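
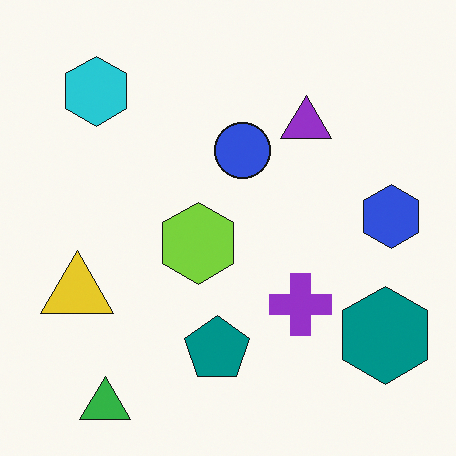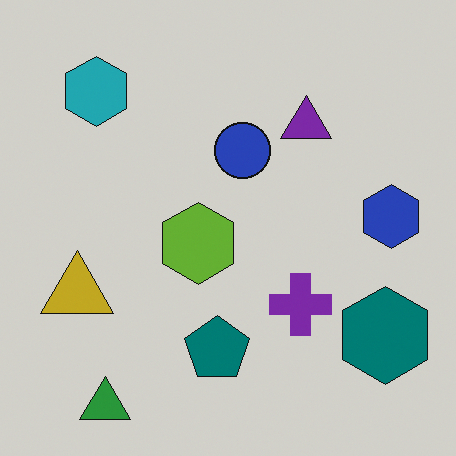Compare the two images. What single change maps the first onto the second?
The second image is the first darkened a little.

Every pixel — background and shapes alike — is uniformly darkened.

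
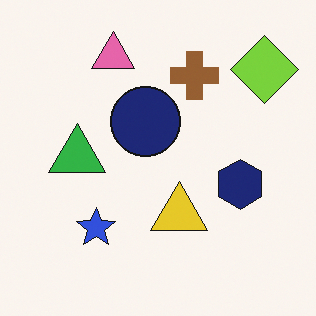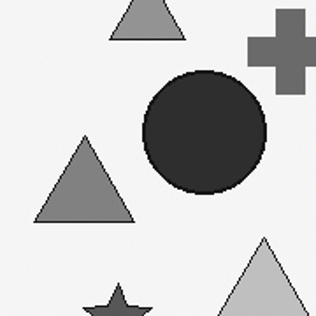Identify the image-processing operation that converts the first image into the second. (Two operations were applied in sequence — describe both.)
The transformation is: converted to grayscale, then cropped to a noticeably smaller region and rescaled.

All color is removed — every shape is now a shade of grey. The visible shapes are larger and the field of view is narrower; shapes near the original edges may be partly or wholly outside the frame — a crop-and-rescale.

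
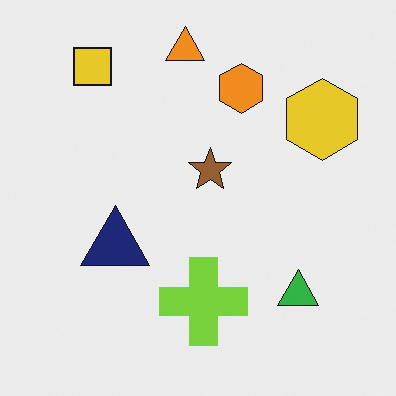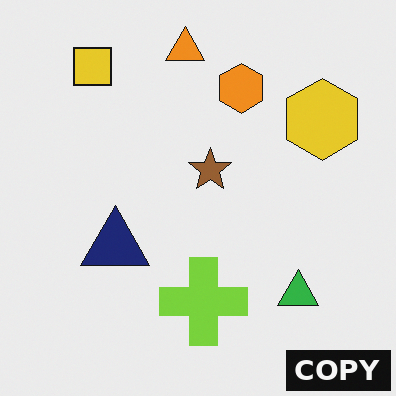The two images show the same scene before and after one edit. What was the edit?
The image was watermarked with the text "COPY" in the lower-right corner.

A dark label reading "COPY" appears in the lower-right corner.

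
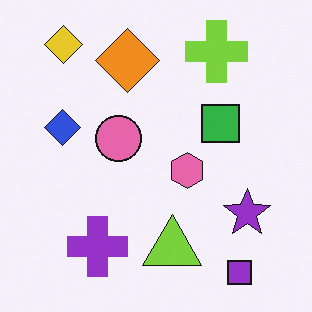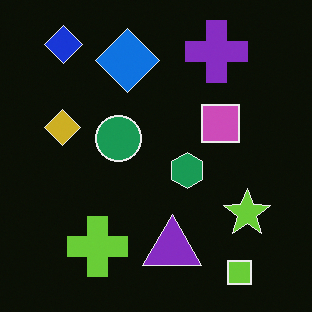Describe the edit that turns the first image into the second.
This is the original image color-inverted (negative).

The light background has become dark and every shape's color is its complement — a photographic negative.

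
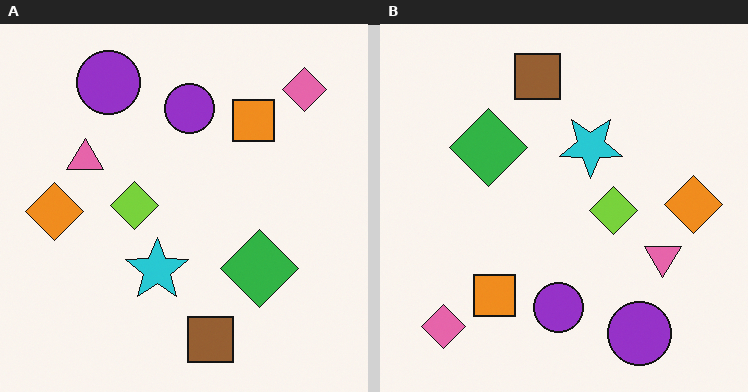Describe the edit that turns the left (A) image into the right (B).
Rotated 180°.

The pink diamond sits in the top-right of the left (A) image and the bottom-left of the right (B) — consistent with a whole-image 180° rotation.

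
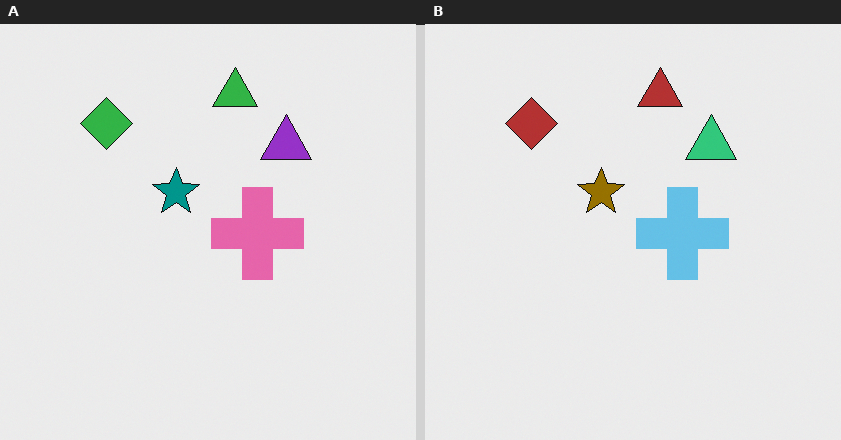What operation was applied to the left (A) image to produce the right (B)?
Hue-shifted by a large amount.

Every shape's color has rotated by the same amount around the hue wheel — a uniform hue shift.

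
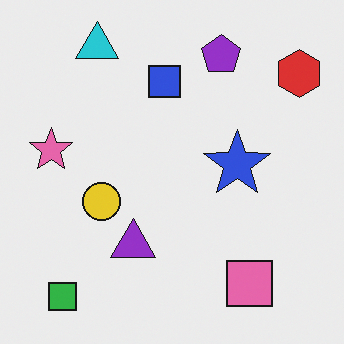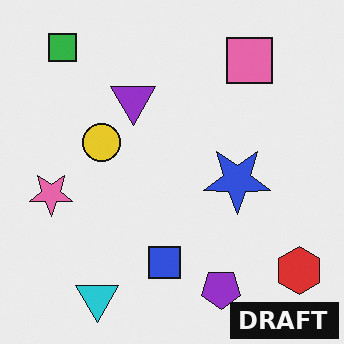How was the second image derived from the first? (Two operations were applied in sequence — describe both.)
The image was flipped vertically (top ↔ bottom), then watermarked with the text "DRAFT" in the lower-right corner.

The cyan triangle is in the top-left of the first image and the bottom-left of the second — shapes on opposite sides of the horizontal midline have swapped in a mirror flip. A dark label reading "DRAFT" appears in the lower-right corner.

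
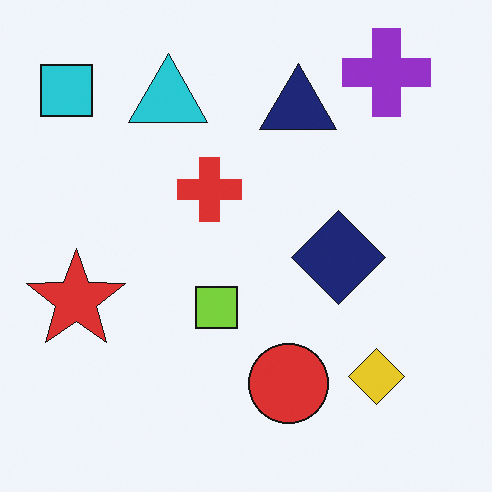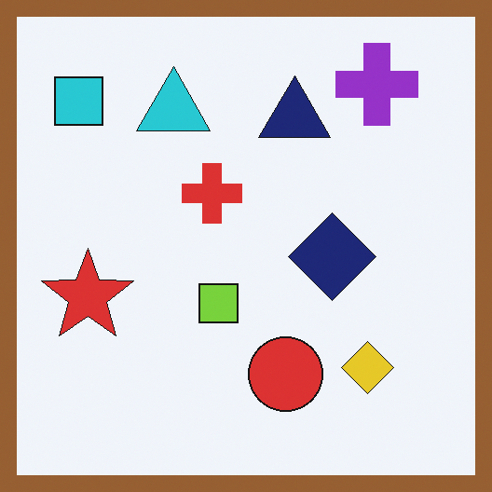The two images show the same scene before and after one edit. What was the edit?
This is the original image framed with a brown border.

A solid brown frame runs around the edge of the second image, with the content slightly shrunk inside it.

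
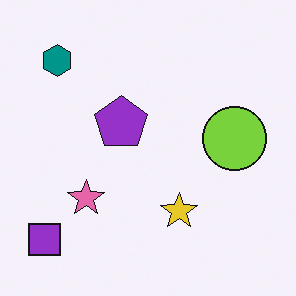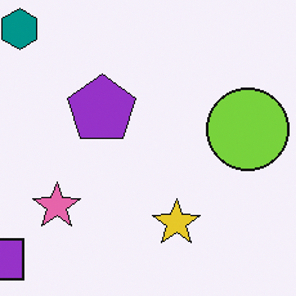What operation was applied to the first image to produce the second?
The transformation is: cropped to a modestly smaller region and rescaled.

The visible shapes are larger and the field of view is narrower; shapes near the original edges may be partly or wholly outside the frame — a crop-and-rescale.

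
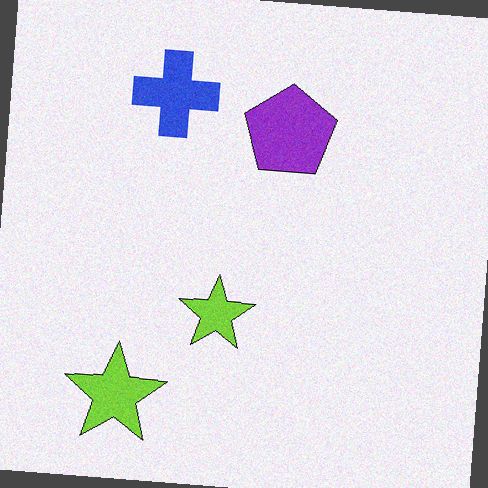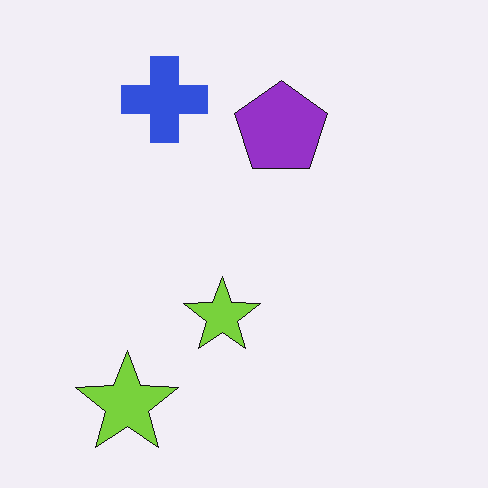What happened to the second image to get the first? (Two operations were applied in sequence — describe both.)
It was degraded with a light layer of grain, then rotated clockwise by a few degrees.

Random speckle covers the whole image, including the flat background. Every shape is tilted by the same angle and the image corners show triangular fill wedges — a whole-image rotation by a non-right angle.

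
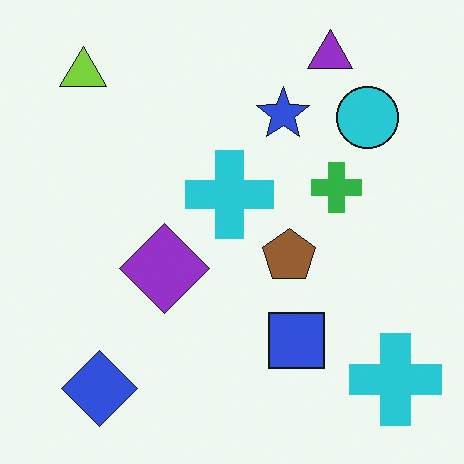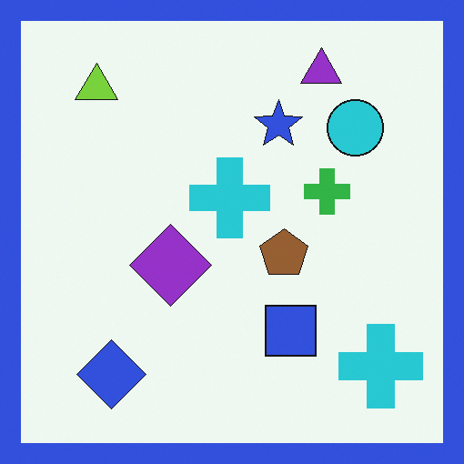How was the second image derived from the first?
This is the original image framed with a blue border.

A solid blue frame runs around the edge of the second image, with the content slightly shrunk inside it.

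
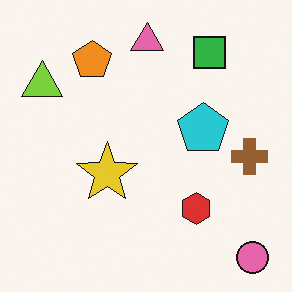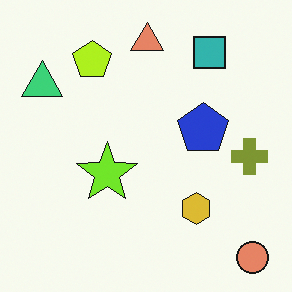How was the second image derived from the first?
The image was hue-shifted by a small amount.

Every shape's color has rotated by the same amount around the hue wheel — a uniform hue shift.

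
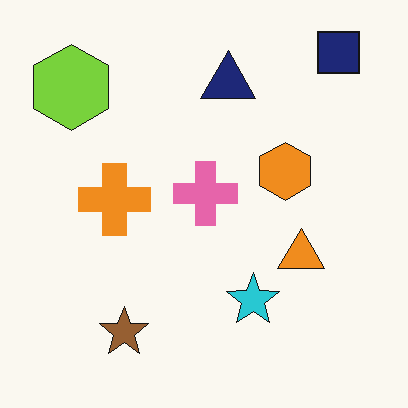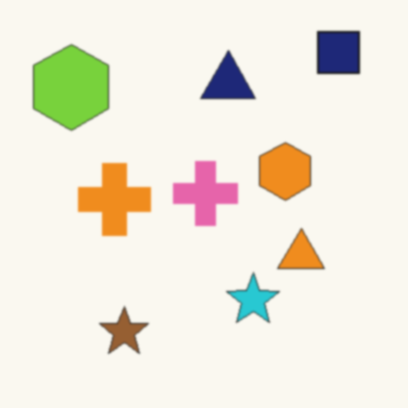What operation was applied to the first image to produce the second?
The transformation is: lightly blurred.

Shape edges and outlines are uniformly softened across the whole image.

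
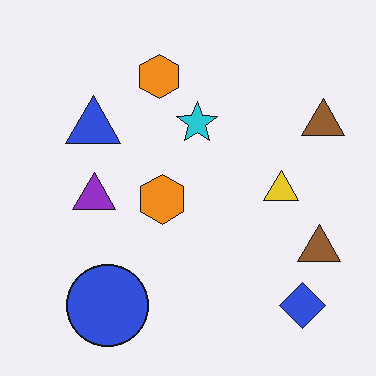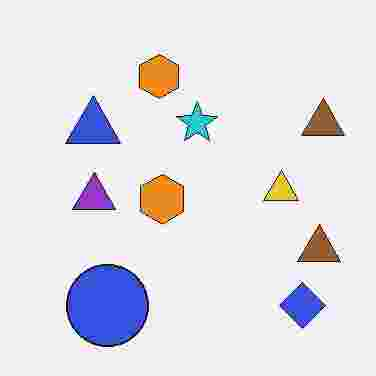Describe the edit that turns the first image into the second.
This is the original image degraded with heavy JPEG compression.

Blocky 8×8 compression artifacts appear around shape edges and the flat background shows ringing — characteristic JPEG degradation.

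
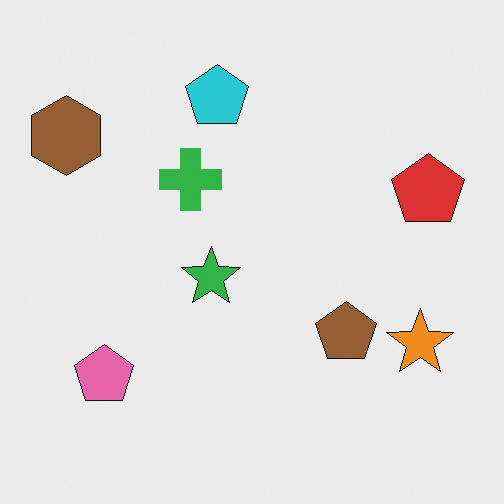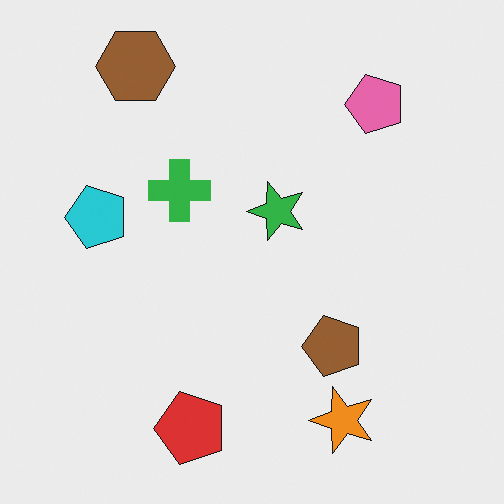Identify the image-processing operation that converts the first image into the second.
It was transposed (reflected across the top-left ↔ bottom-right diagonal).

Shapes have swapped their row and column positions — what was in the top-right is now in the bottom-left — a diagonal reflection.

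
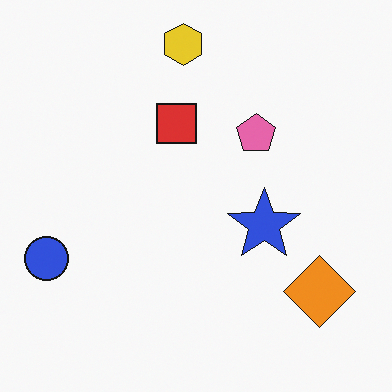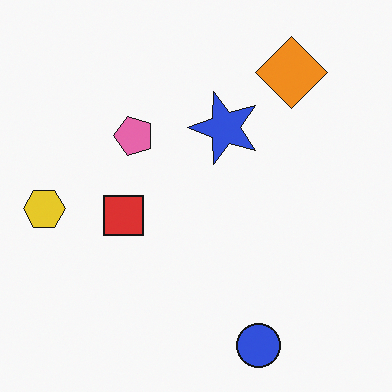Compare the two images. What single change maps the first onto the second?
The second image is the first rotated 90° counter-clockwise.

The blue circle sits in the left of the first image and the bottom of the second — consistent with a whole-image 90° counter-clockwise rotation.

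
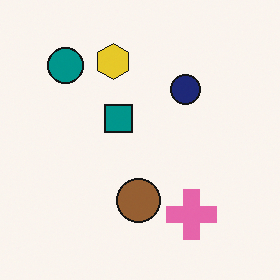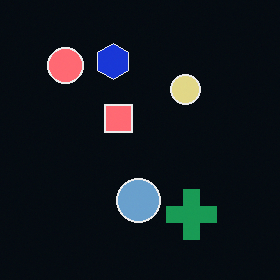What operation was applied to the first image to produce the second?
Color-inverted (negative).

The light background has become dark and every shape's color is its complement — a photographic negative.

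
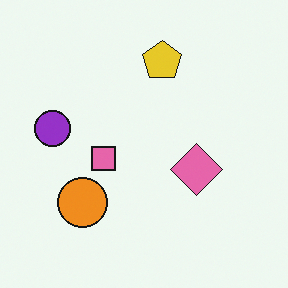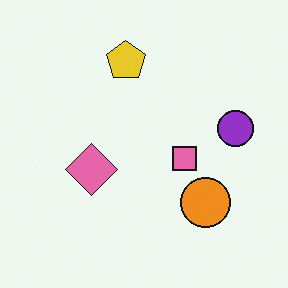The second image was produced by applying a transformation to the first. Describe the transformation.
The transformation is: flipped horizontally (left ↔ right).

The purple circle is in the left of the first image and the right of the second — shapes on opposite sides of the vertical midline have swapped in a mirror flip.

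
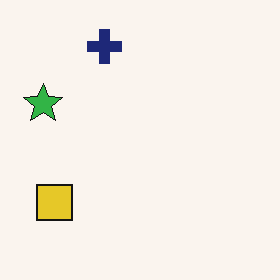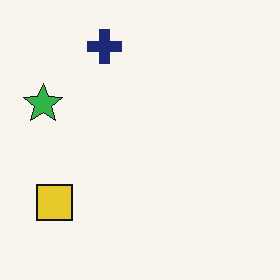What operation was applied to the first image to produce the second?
It was given moderate JPEG compression.

Blocky 8×8 compression artifacts appear around shape edges and the flat background shows ringing — characteristic JPEG degradation.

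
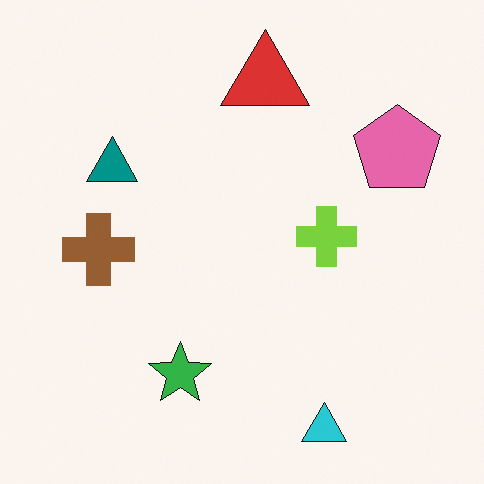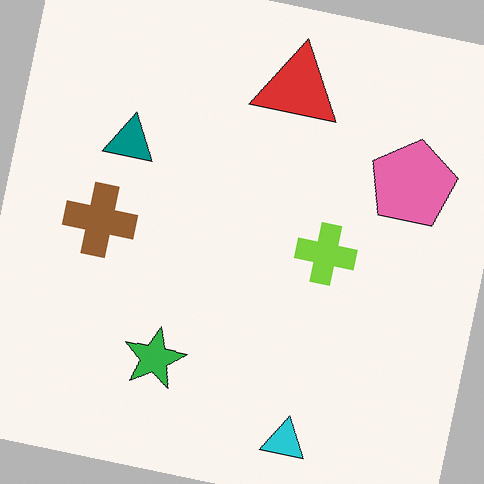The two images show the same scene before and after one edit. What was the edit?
It was rotated clockwise by a few degrees.

Every shape is tilted by the same angle and the image corners show triangular fill wedges — a whole-image rotation by a non-right angle.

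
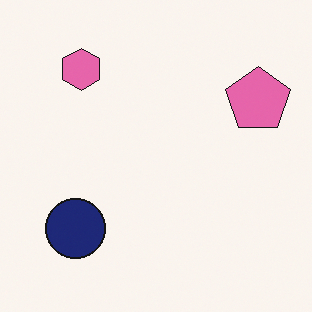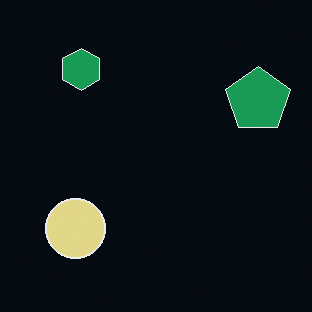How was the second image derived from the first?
It was color-inverted (negative).

The light background has become dark and every shape's color is its complement — a photographic negative.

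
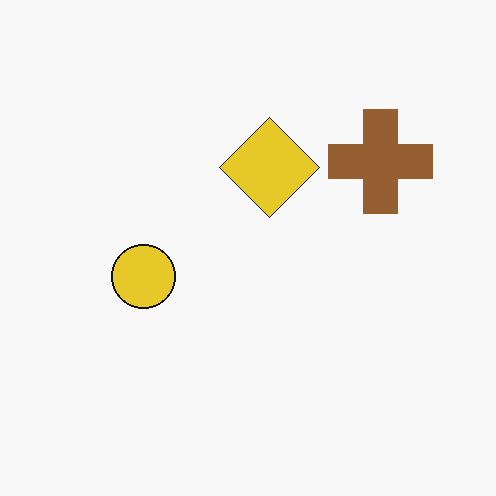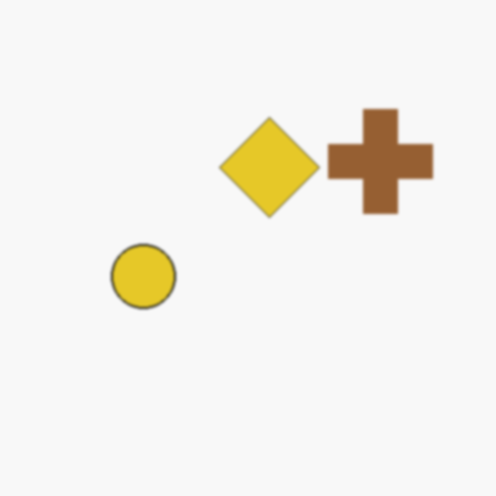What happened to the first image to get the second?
The transformation is: slightly softened.

Shape edges and outlines are uniformly softened across the whole image.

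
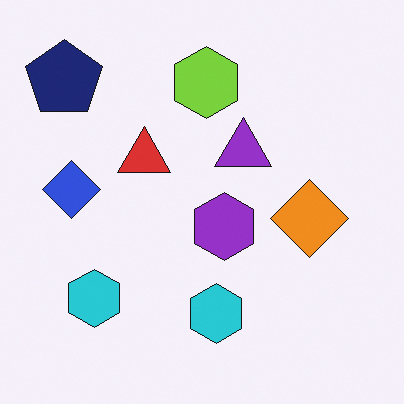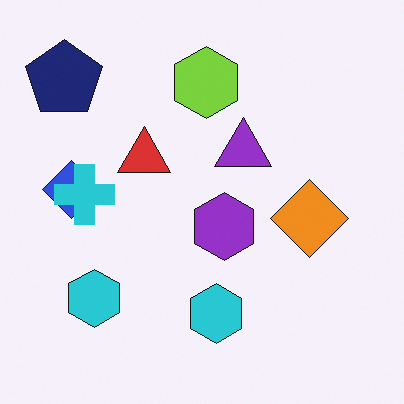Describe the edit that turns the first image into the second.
This is the original image overlaid with an additional cyan cross.

A cyan cross appears in the second image that is absent from the first.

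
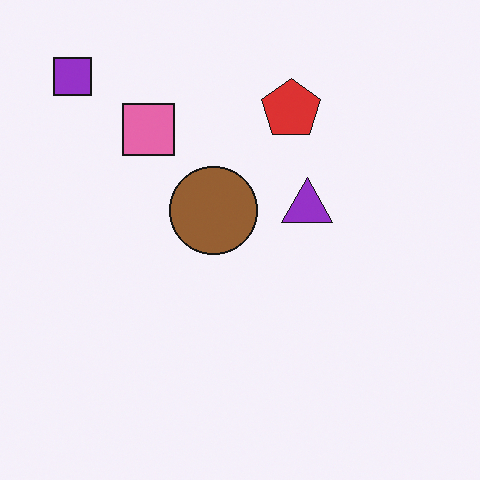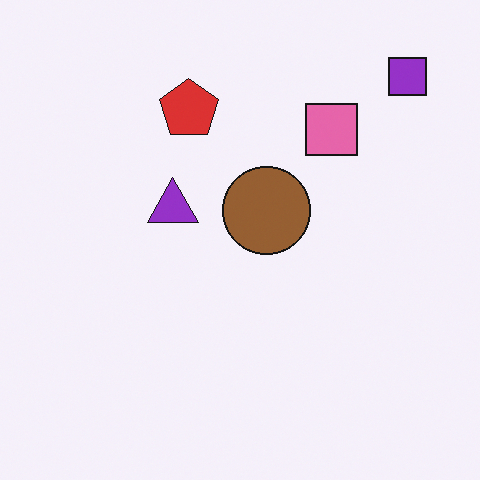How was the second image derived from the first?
It was flipped horizontally (left ↔ right).

The purple square is in the top-left of the first image and the top-right of the second — shapes on opposite sides of the vertical midline have swapped in a mirror flip.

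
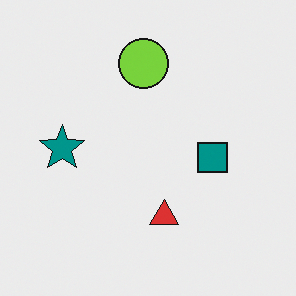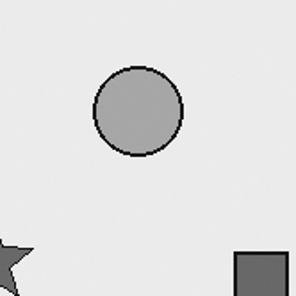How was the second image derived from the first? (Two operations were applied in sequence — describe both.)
It was converted to grayscale, then cropped to a noticeably smaller region and rescaled.

All color is removed — every shape is now a shade of grey. The visible shapes are larger and the field of view is narrower; shapes near the original edges may be partly or wholly outside the frame — a crop-and-rescale.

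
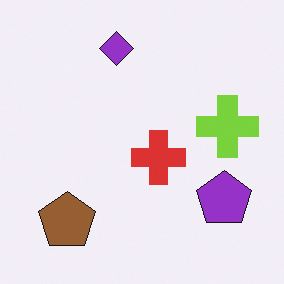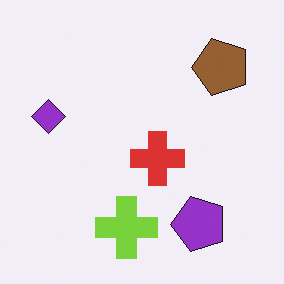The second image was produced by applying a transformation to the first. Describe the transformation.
It was transposed (reflected across the top-left ↔ bottom-right diagonal).

Shapes have swapped their row and column positions — what was in the top-right is now in the bottom-left — a diagonal reflection.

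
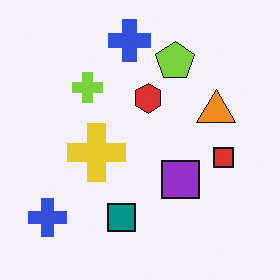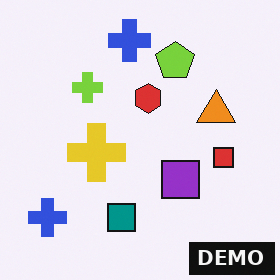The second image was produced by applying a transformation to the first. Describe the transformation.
The image was watermarked with the text "DEMO" in the lower-right corner.

A dark label reading "DEMO" appears in the lower-right corner.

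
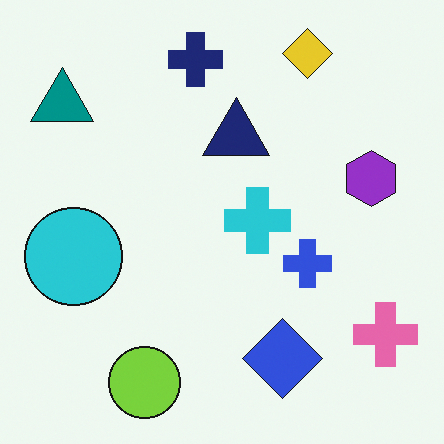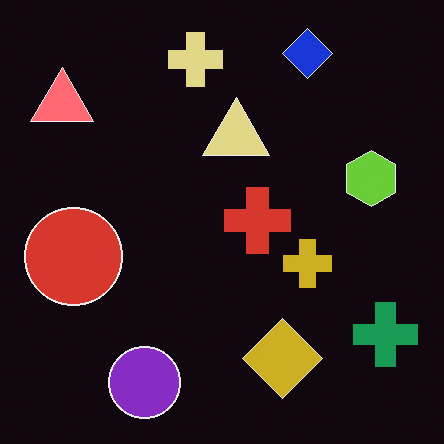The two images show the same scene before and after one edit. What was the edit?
The transformation is: color-inverted (negative).

The light background has become dark and every shape's color is its complement — a photographic negative.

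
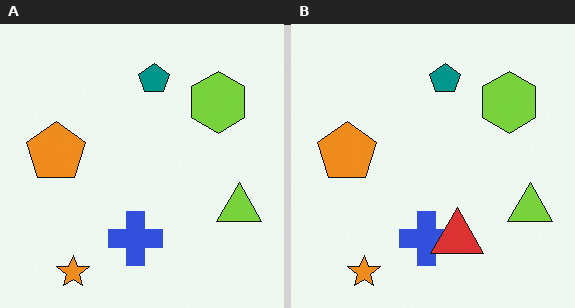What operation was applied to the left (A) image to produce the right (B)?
The image was overlaid with an additional red triangle.

A red triangle appears in the right (B) image that is absent from the left (A).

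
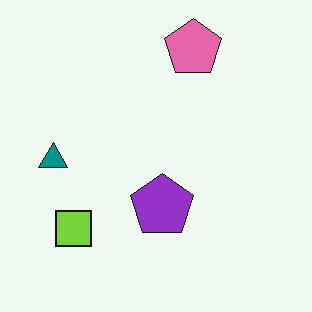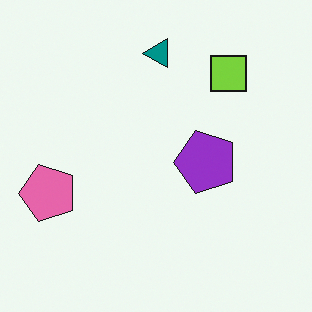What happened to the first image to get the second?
The second image is the first transposed (reflected across the top-left ↔ bottom-right diagonal).

Shapes have swapped their row and column positions — what was in the top-right is now in the bottom-left — a diagonal reflection.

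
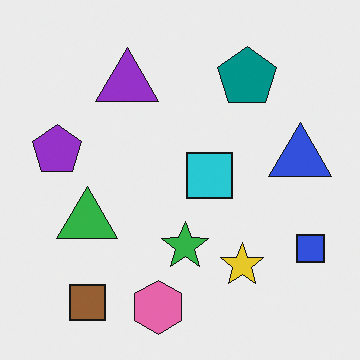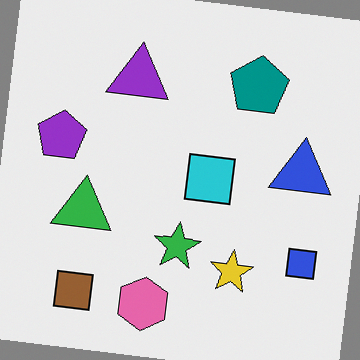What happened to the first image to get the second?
This is the original image rotated clockwise by a few degrees.

Every shape is tilted by the same angle and the image corners show triangular fill wedges — a whole-image rotation by a non-right angle.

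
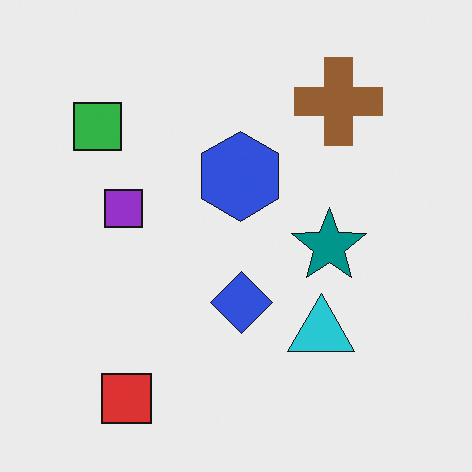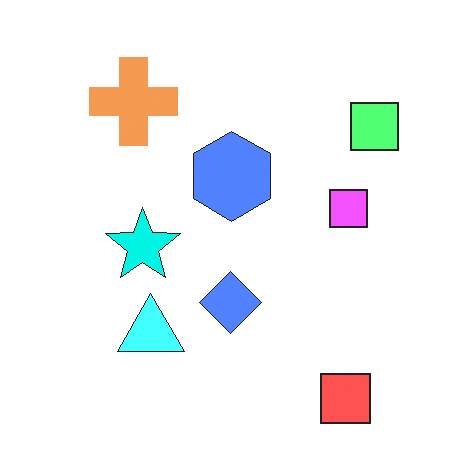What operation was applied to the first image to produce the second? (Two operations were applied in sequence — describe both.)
Noticeably brightened, then flipped horizontally (left ↔ right).

Every pixel — background and shapes alike — is uniformly brightened. The green square is in the top-left of the first image and the top-right of the second — shapes on opposite sides of the vertical midline have swapped in a mirror flip.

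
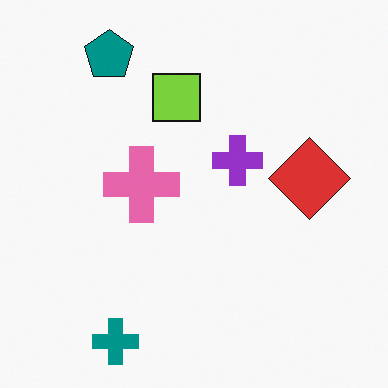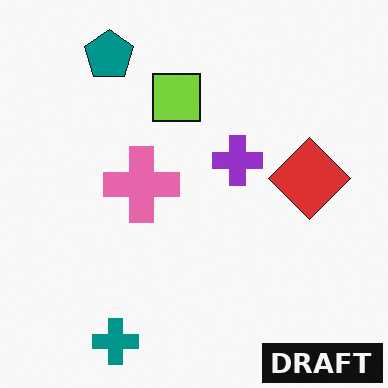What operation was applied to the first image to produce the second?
The second image is the first watermarked with the text "DRAFT" in the lower-right corner.

A dark label reading "DRAFT" appears in the lower-right corner.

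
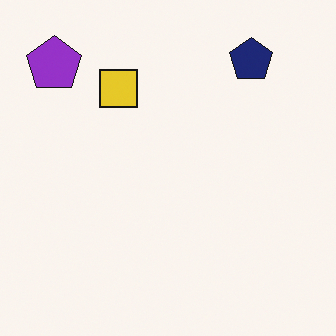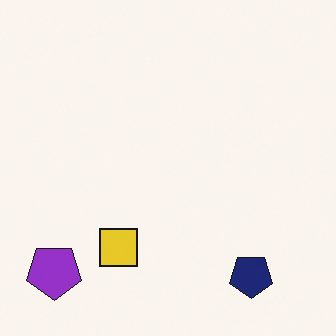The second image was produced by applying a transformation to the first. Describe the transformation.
It was flipped vertically (top ↔ bottom).

The navy pentagon is in the top-right of the first image and the bottom-right of the second — shapes on opposite sides of the horizontal midline have swapped in a mirror flip.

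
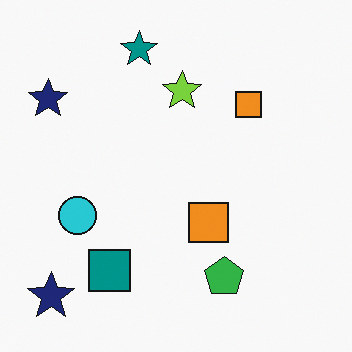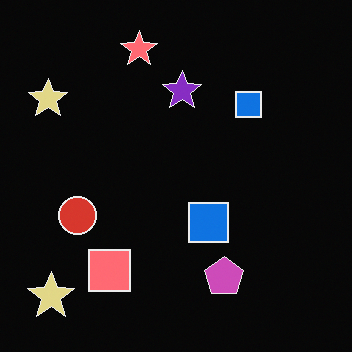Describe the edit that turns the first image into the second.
The image was color-inverted (negative).

The light background has become dark and every shape's color is its complement — a photographic negative.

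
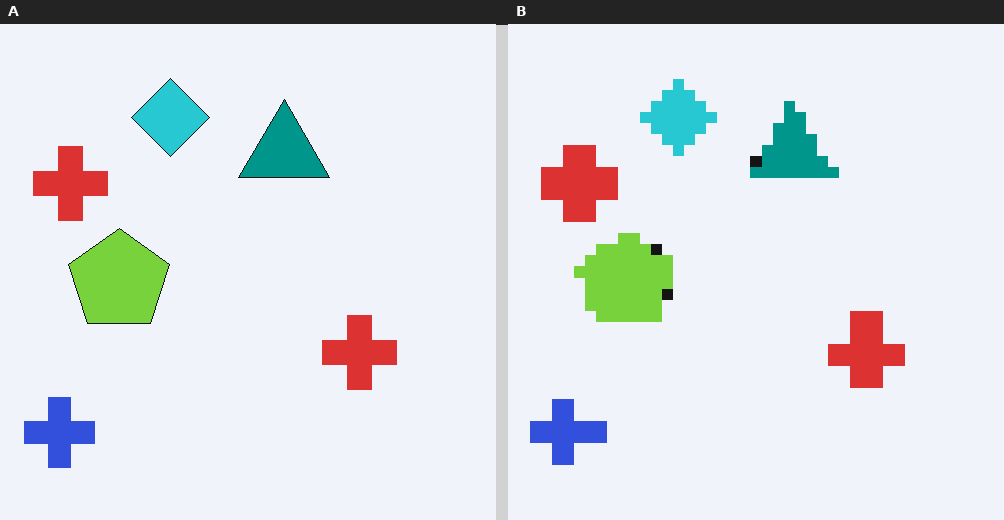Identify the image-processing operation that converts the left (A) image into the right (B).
It was heavily pixelated into large blocks.

Shapes are reduced to large square blocks; fine edges and outlines are lost — a downscale-then-upscale (mosaic) effect.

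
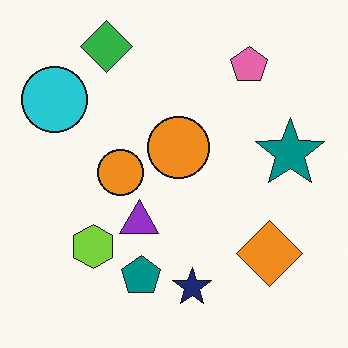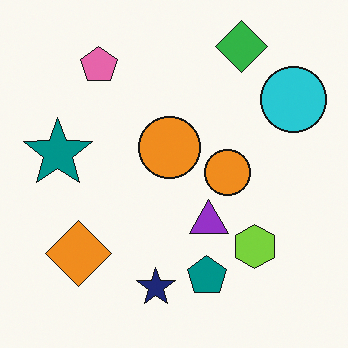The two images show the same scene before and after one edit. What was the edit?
The second image is the first flipped horizontally (left ↔ right).

The cyan circle is in the top-left of the first image and the top-right of the second — shapes on opposite sides of the vertical midline have swapped in a mirror flip.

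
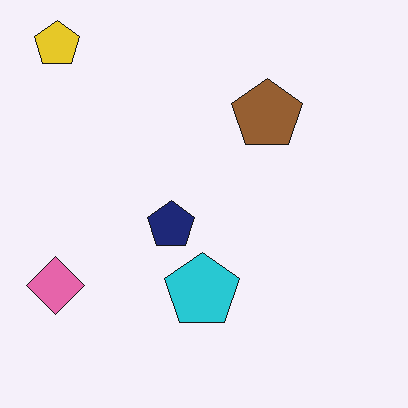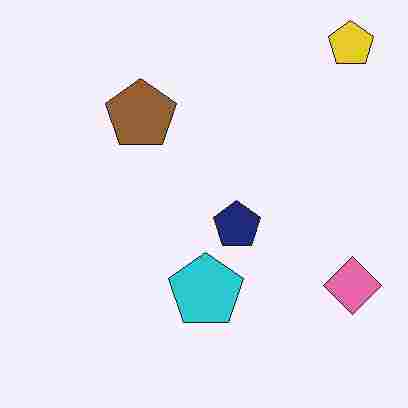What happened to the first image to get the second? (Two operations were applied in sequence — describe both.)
This is the original image flipped horizontally (left ↔ right), then heavily JPEG-compressed with obvious blocking artifacts.

The pink diamond is in the bottom-left of the first image and the bottom-right of the second — shapes on opposite sides of the vertical midline have swapped in a mirror flip. Blocky 8×8 compression artifacts appear around shape edges and the flat background shows ringing — characteristic JPEG degradation.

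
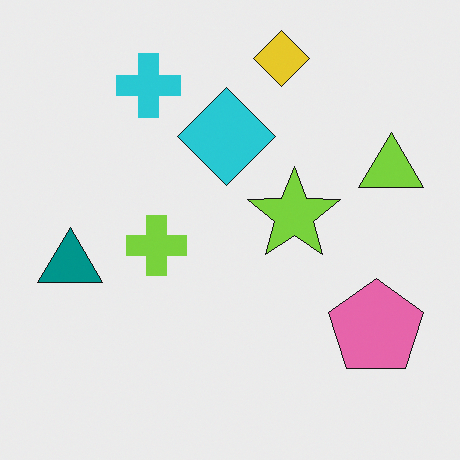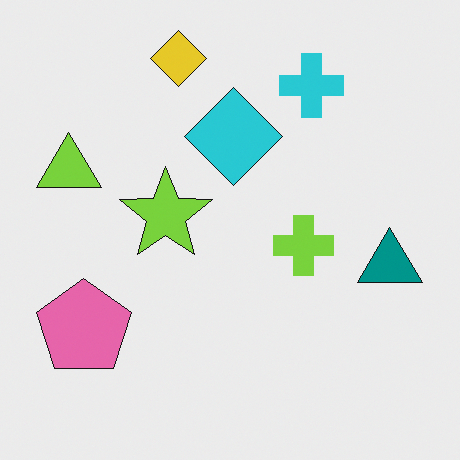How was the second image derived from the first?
The transformation is: flipped horizontally (left ↔ right).

The lime triangle is in the right of the first image and the left of the second — shapes on opposite sides of the vertical midline have swapped in a mirror flip.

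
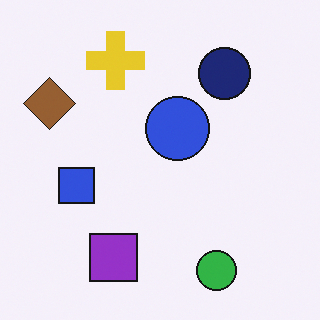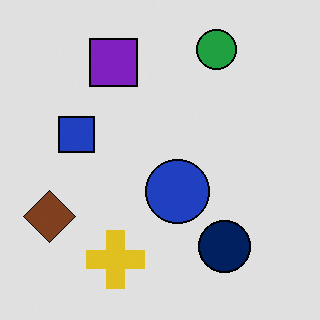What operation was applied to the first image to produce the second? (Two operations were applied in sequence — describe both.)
The transformation is: moderately posterized, then flipped vertically (top ↔ bottom).

Each flat color has snapped to a coarser quantized level — most visibly, the near-white background has dropped to a flat grey. The green circle is in the bottom-right of the first image and the top-right of the second — shapes on opposite sides of the horizontal midline have swapped in a mirror flip.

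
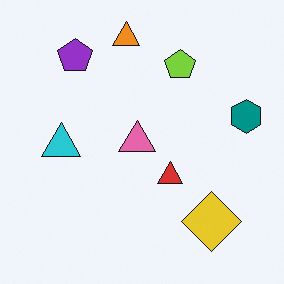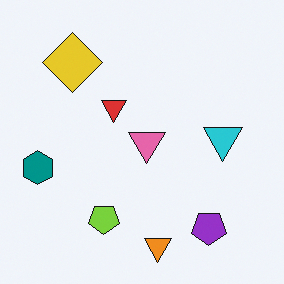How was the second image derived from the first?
Rotated 180°.

The purple pentagon sits in the top-left of the first image and the bottom-right of the second — consistent with a whole-image 180° rotation.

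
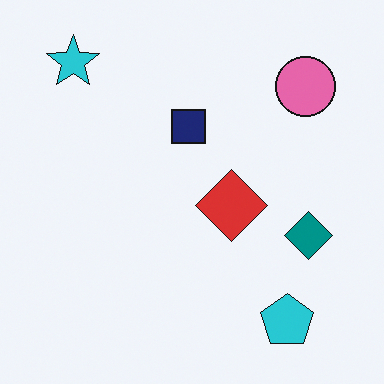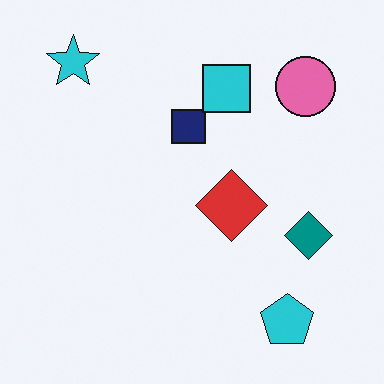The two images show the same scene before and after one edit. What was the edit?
The second image is the first overlaid with an additional cyan square.

A cyan square appears in the second image that is absent from the first.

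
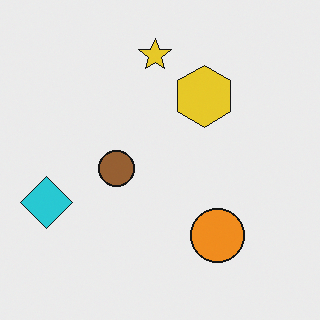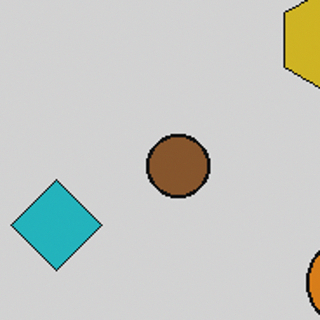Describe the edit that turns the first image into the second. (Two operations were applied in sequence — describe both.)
It was cropped tightly and scaled back up, then slightly darkened.

The visible shapes are larger and the field of view is narrower; shapes near the original edges may be partly or wholly outside the frame — a crop-and-rescale. Every pixel — background and shapes alike — is uniformly darkened.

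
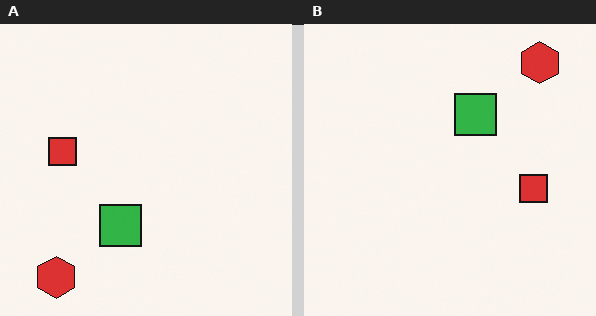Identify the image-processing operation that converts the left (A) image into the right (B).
The image was rotated 180°.

The red hexagon sits in the bottom-left of the left (A) image and the top-right of the right (B) — consistent with a whole-image 180° rotation.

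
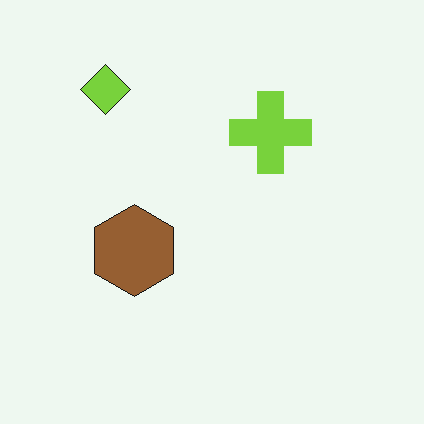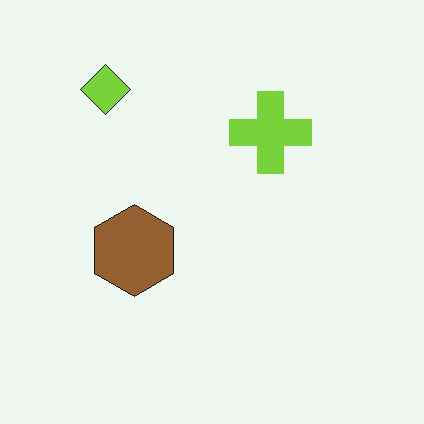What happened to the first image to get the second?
It was JPEG-compressed with visible artifacts.

Blocky 8×8 compression artifacts appear around shape edges and the flat background shows ringing — characteristic JPEG degradation.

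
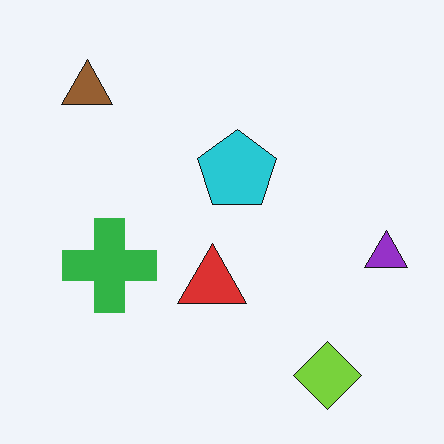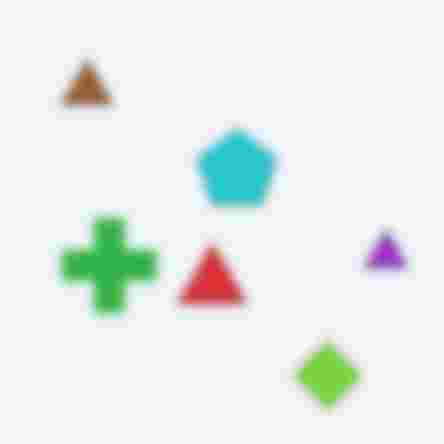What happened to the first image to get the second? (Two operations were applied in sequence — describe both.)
This is the original image strongly gaussian-blurred, then degraded with heavy JPEG compression.

Shape edges and outlines are uniformly softened across the whole image. Blocky 8×8 compression artifacts appear around shape edges and the flat background shows ringing — characteristic JPEG degradation.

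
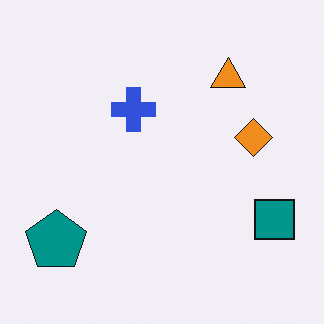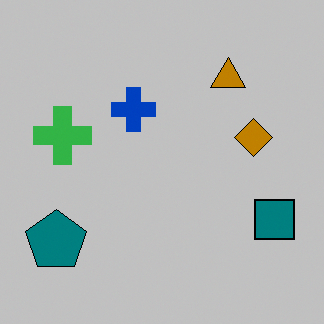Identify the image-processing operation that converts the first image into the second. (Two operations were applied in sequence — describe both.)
The image was aggressively posterized, then overlaid with an additional green cross.

Each flat color has snapped to a coarser quantized level — most visibly, the near-white background has dropped to a flat grey. A green cross appears in the second image that is absent from the first.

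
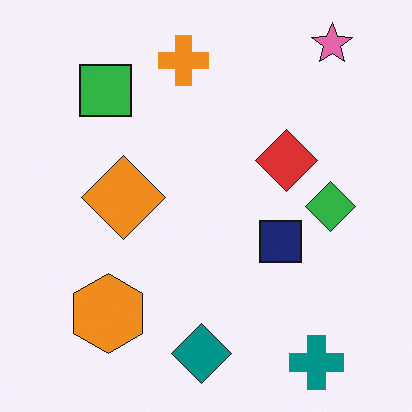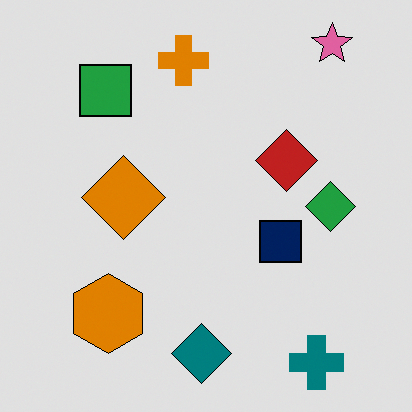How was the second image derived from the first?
This is the original image moderately posterized.

Each flat color has snapped to a coarser quantized level — most visibly, the near-white background has dropped to a flat grey.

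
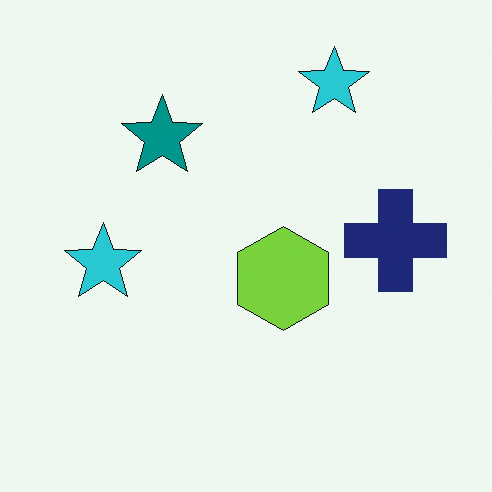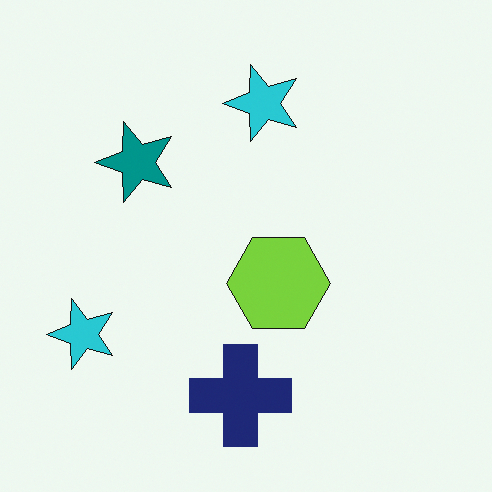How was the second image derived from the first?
It was transposed (reflected across the top-left ↔ bottom-right diagonal).

Shapes have swapped their row and column positions — what was in the top-right is now in the bottom-left — a diagonal reflection.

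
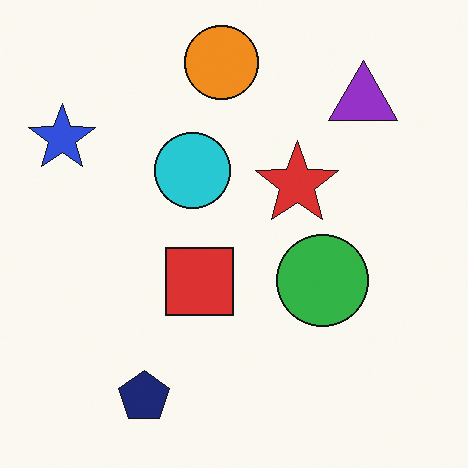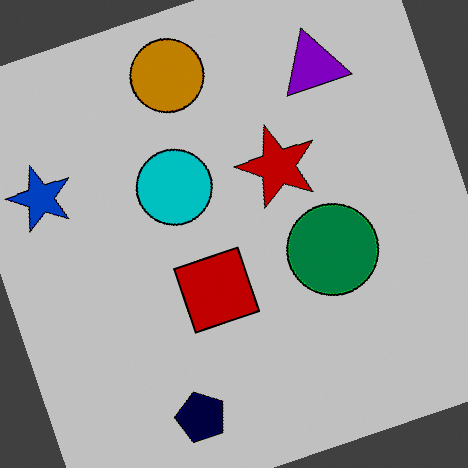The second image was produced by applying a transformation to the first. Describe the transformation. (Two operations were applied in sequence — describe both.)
It was rotated counter-clockwise by a moderate amount, then aggressively posterized.

Every shape is tilted by the same angle and the image corners show triangular fill wedges — a whole-image rotation by a non-right angle. Each flat color has snapped to a coarser quantized level — most visibly, the near-white background has dropped to a flat grey.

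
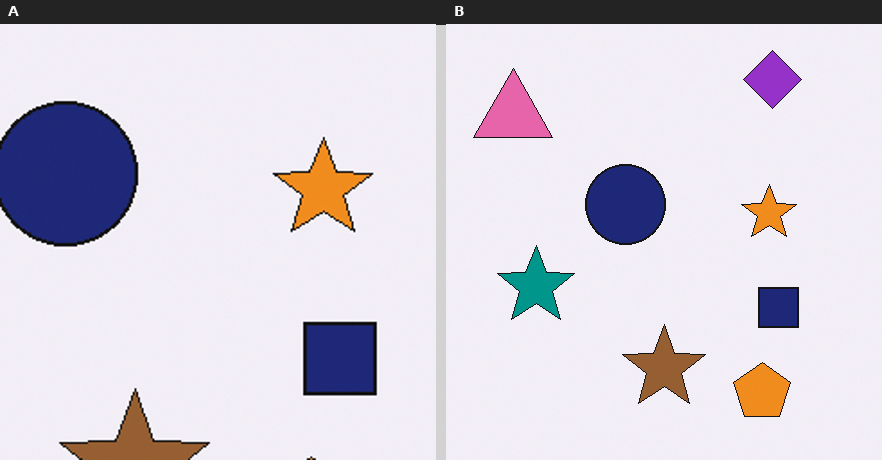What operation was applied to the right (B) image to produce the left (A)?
This is the original image cropped tightly and scaled back up.

The visible shapes are larger and the field of view is narrower; shapes near the original edges may be partly or wholly outside the frame — a crop-and-rescale.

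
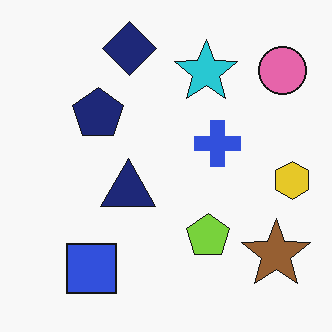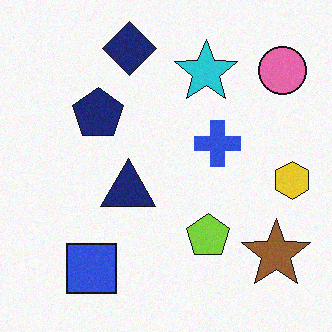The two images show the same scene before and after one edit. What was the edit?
It was degraded with light additive noise.

Random speckle covers the whole image, including the flat background.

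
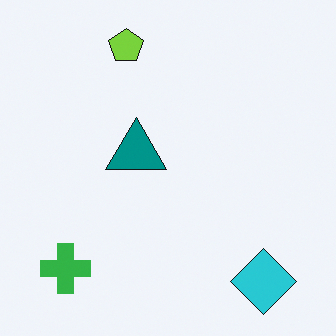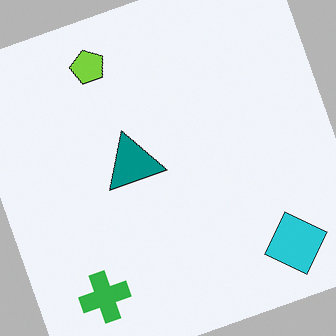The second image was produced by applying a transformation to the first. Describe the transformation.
The second image is the first rotated counter-clockwise by a moderate amount.

Every shape is tilted by the same angle and the image corners show triangular fill wedges — a whole-image rotation by a non-right angle.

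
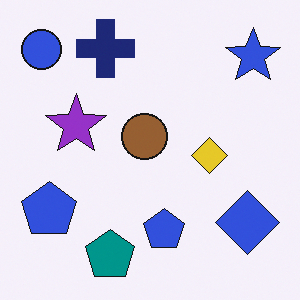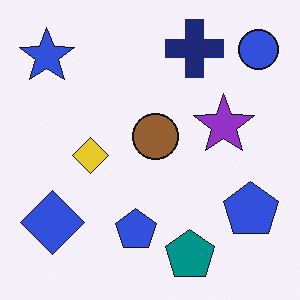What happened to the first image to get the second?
The image was flipped horizontally (left ↔ right).

The blue circle is in the top-left of the first image and the top-right of the second — shapes on opposite sides of the vertical midline have swapped in a mirror flip.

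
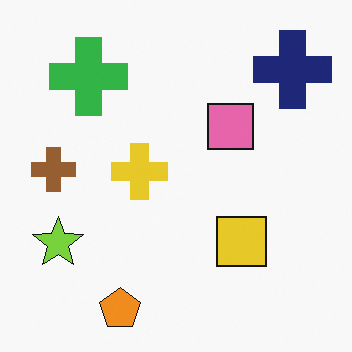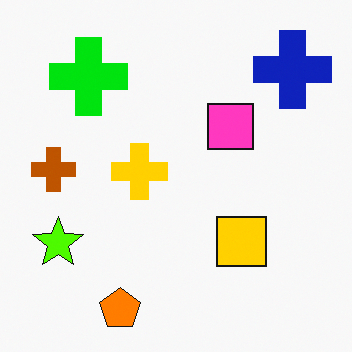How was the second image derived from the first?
This is the original image heavily oversaturated.

All colors are more vivid — a global saturation change.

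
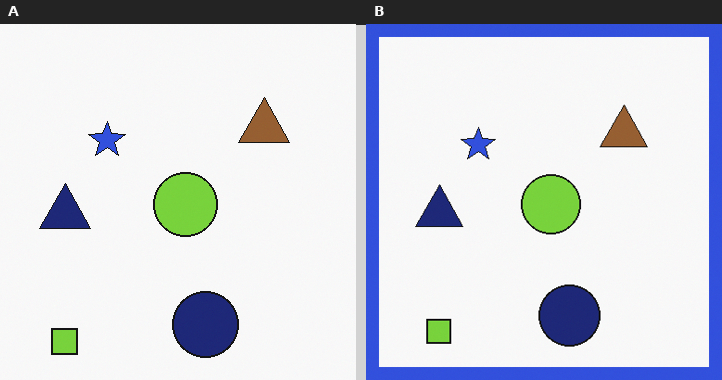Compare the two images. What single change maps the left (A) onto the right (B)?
This is the original image framed with a blue border.

A solid blue frame runs around the edge of the right (B) image, with the content slightly shrunk inside it.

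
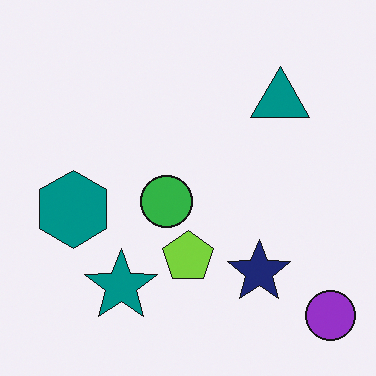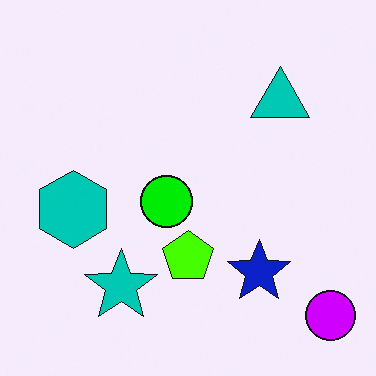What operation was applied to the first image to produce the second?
It was heavily oversaturated.

All colors are more vivid — a global saturation change.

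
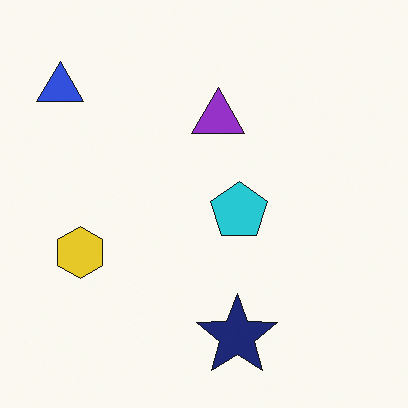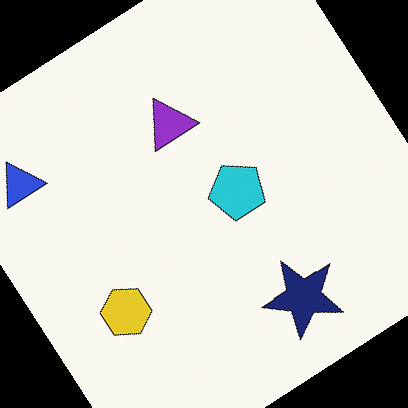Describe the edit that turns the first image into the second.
It was rotated counter-clockwise by a large amount — several tens of degrees.

Every shape is tilted by the same angle and the image corners show triangular fill wedges — a whole-image rotation by a non-right angle.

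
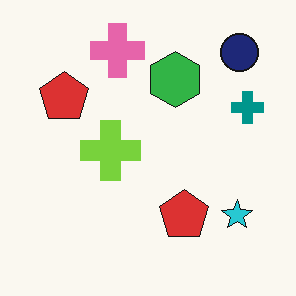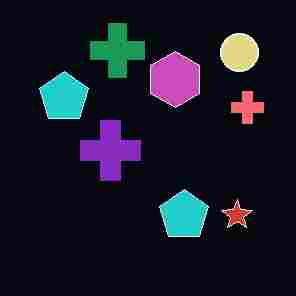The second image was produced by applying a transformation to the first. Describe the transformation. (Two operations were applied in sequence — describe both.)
The second image is the first color-inverted (negative), then degraded with heavy JPEG compression.

The light background has become dark and every shape's color is its complement — a photographic negative. Blocky 8×8 compression artifacts appear around shape edges and the flat background shows ringing — characteristic JPEG degradation.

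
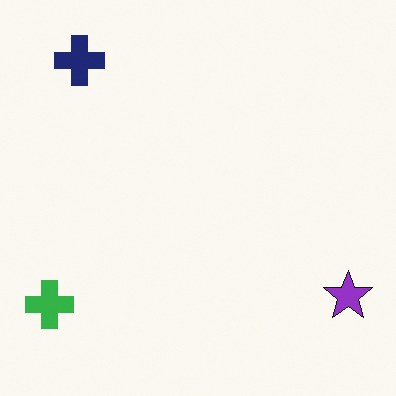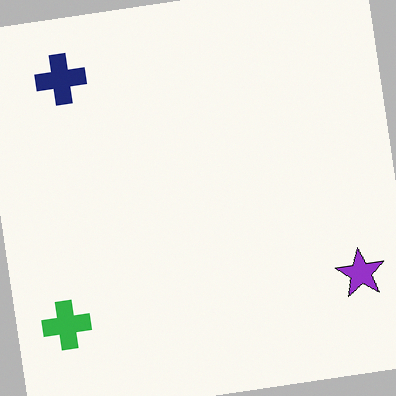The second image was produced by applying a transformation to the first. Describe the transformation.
The second image is the first rotated counter-clockwise by a few degrees.

Every shape is tilted by the same angle and the image corners show triangular fill wedges — a whole-image rotation by a non-right angle.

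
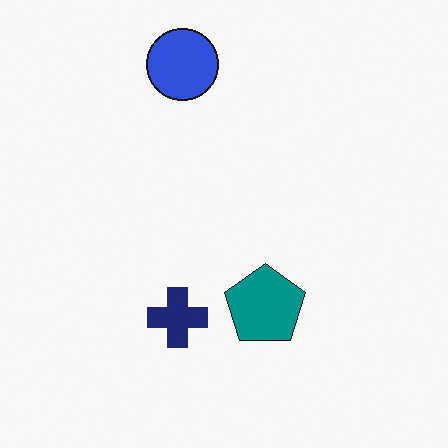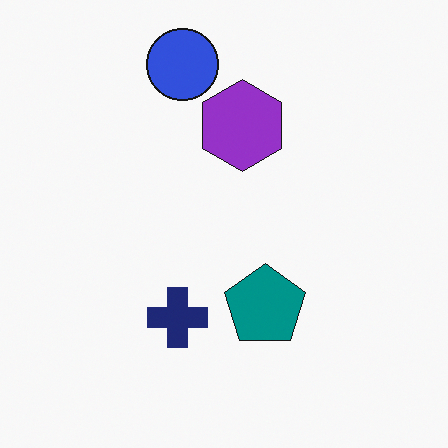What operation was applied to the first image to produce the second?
The second image is the first overlaid with an additional purple hexagon.

A purple hexagon appears in the second image that is absent from the first.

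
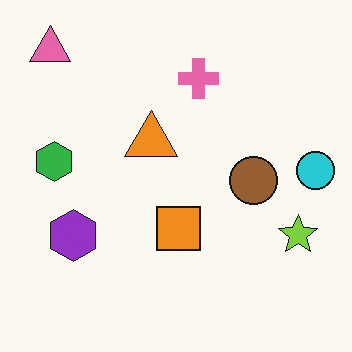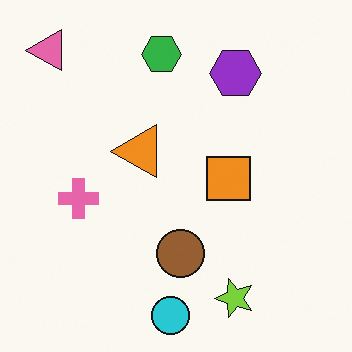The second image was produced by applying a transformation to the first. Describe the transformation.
The image was transposed (reflected across the top-left ↔ bottom-right diagonal).

Shapes have swapped their row and column positions — what was in the top-right is now in the bottom-left — a diagonal reflection.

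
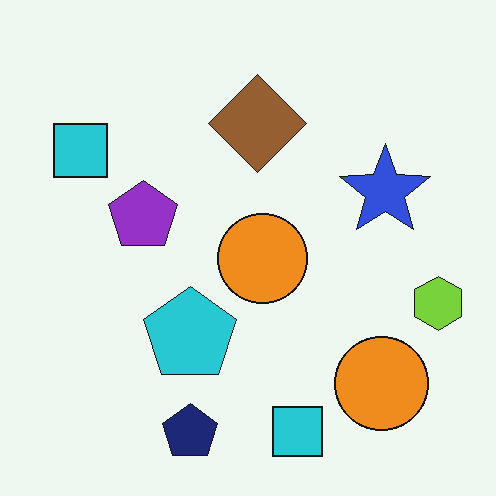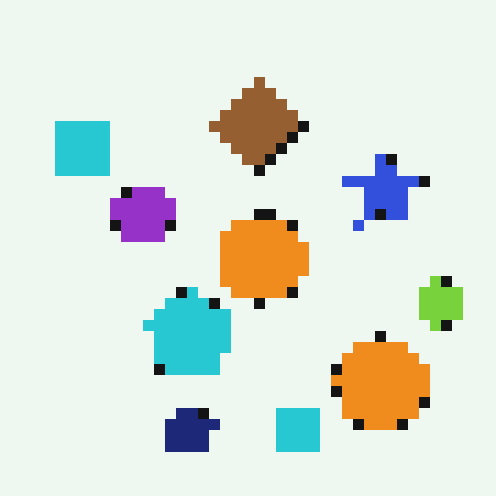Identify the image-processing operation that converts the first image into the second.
Heavily pixelated into large blocks.

Shapes are reduced to large square blocks; fine edges and outlines are lost — a downscale-then-upscale (mosaic) effect.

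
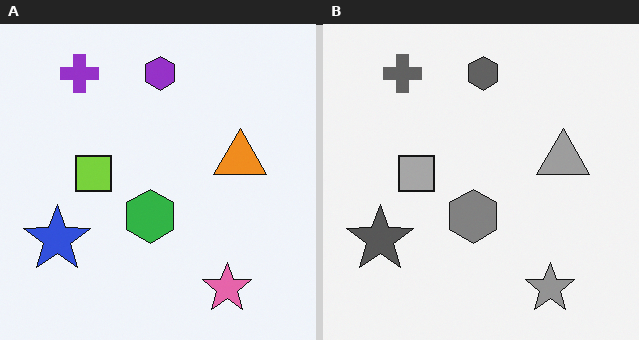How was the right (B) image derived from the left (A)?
It was converted to grayscale.

All color is removed — every shape is now a shade of grey.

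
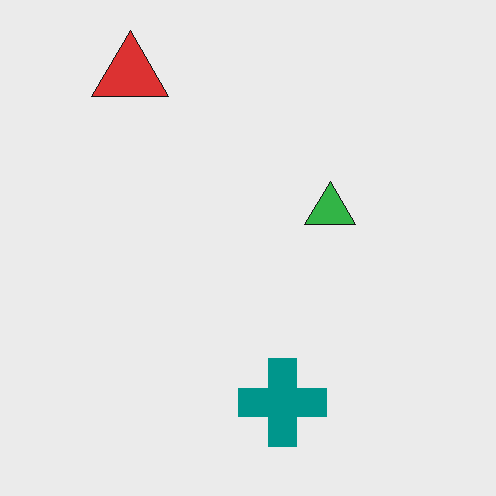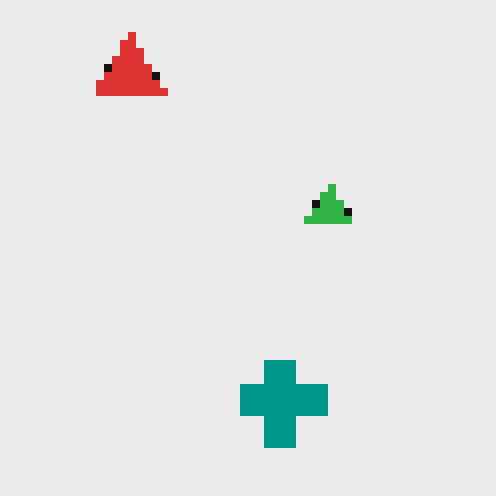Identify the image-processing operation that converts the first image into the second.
It was moderately pixelated.

Shapes are reduced to large square blocks; fine edges and outlines are lost — a downscale-then-upscale (mosaic) effect.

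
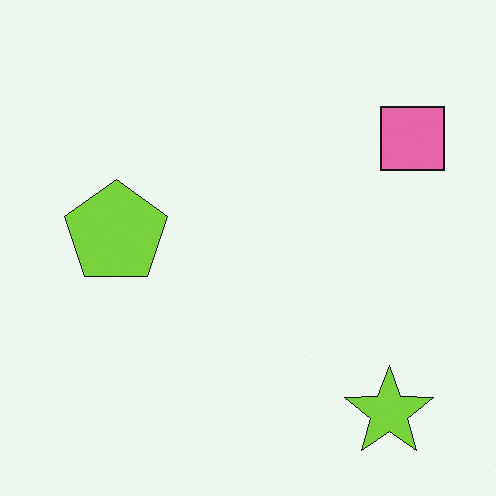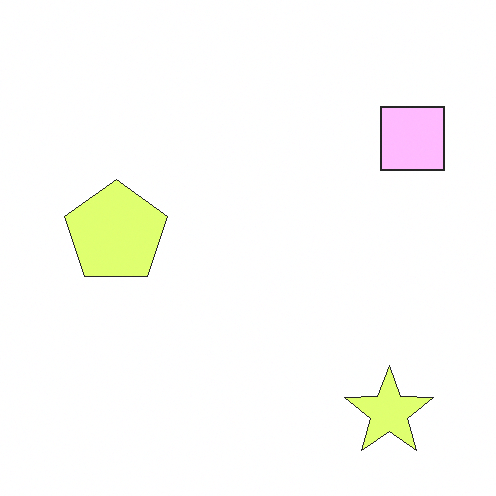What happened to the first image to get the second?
The second image is the first brightened a lot.

Every pixel — background and shapes alike — is uniformly brightened.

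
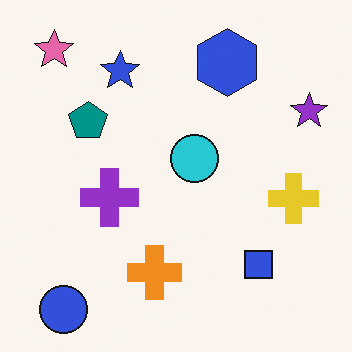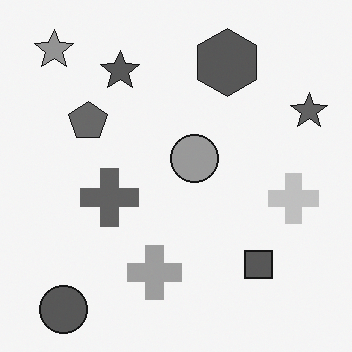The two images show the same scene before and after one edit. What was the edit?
Converted to grayscale.

All color is removed — every shape is now a shade of grey.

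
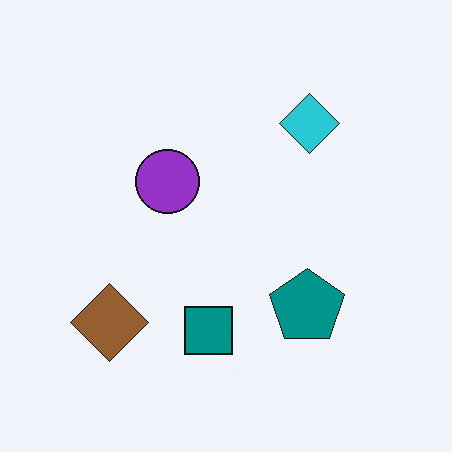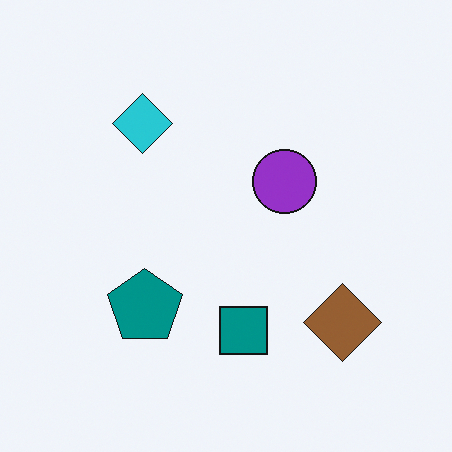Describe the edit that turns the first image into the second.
The image was flipped horizontally (left ↔ right).

The brown diamond is in the bottom-left of the first image and the bottom-right of the second — shapes on opposite sides of the vertical midline have swapped in a mirror flip.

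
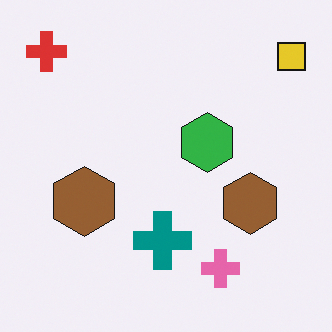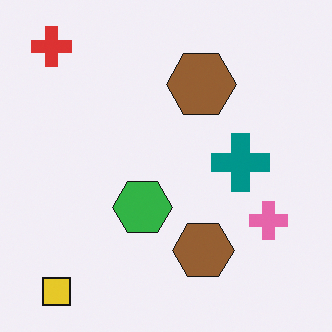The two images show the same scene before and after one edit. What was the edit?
Transposed (reflected across the top-left ↔ bottom-right diagonal).

Shapes have swapped their row and column positions — what was in the top-right is now in the bottom-left — a diagonal reflection.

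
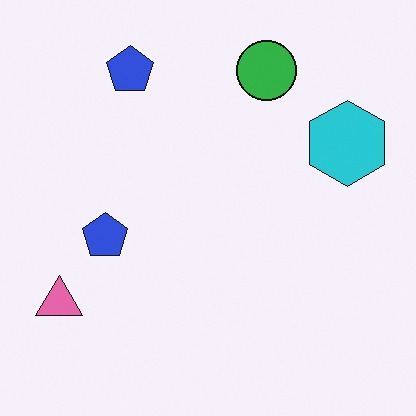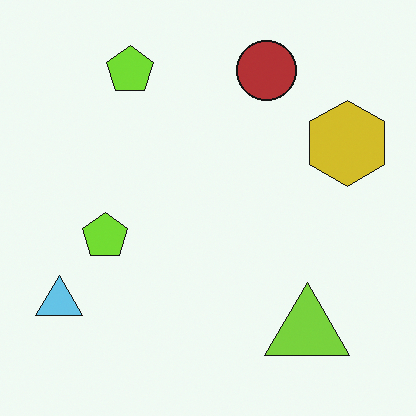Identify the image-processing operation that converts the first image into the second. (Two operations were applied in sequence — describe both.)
The image was hue-shifted by a large amount, then overlaid with an additional lime triangle.

Every shape's color has rotated by the same amount around the hue wheel — a uniform hue shift. A lime triangle appears in the second image that is absent from the first.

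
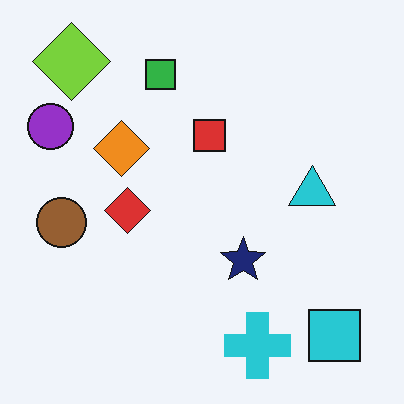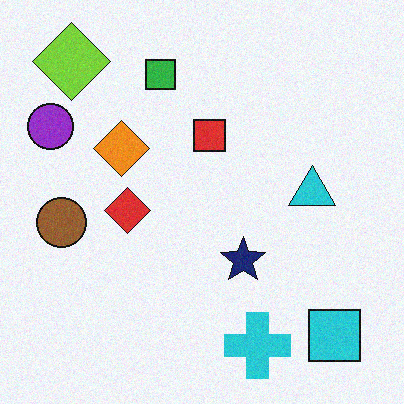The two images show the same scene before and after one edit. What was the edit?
It was degraded with subtle gaussian noise.

Random speckle covers the whole image, including the flat background.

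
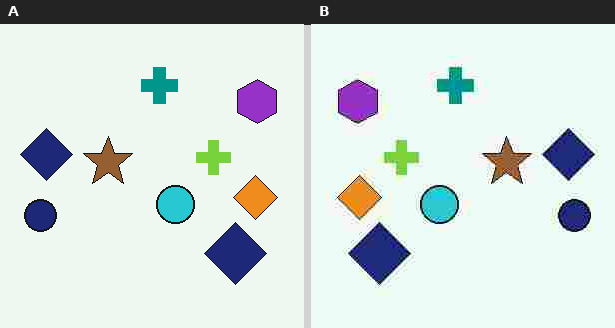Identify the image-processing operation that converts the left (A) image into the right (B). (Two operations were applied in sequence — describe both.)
It was heavily JPEG-compressed with obvious blocking artifacts, then flipped horizontally (left ↔ right).

Blocky 8×8 compression artifacts appear around shape edges and the flat background shows ringing — characteristic JPEG degradation. The navy circle is in the left of the left (A) image and the right of the right (B) — shapes on opposite sides of the vertical midline have swapped in a mirror flip.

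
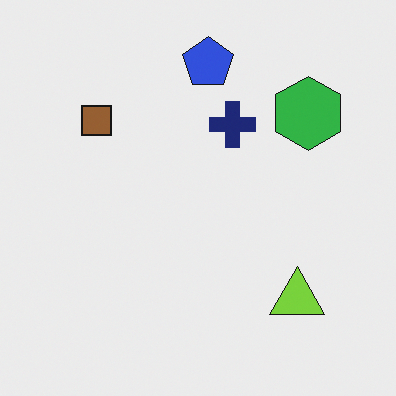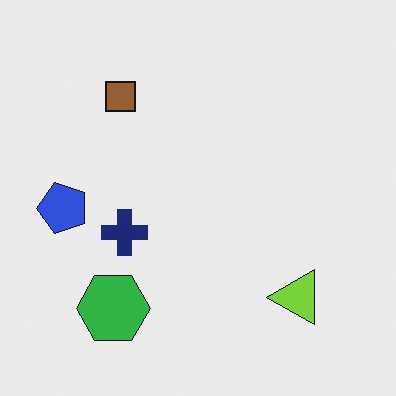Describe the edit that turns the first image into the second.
It was transposed (reflected across the top-left ↔ bottom-right diagonal).

Shapes have swapped their row and column positions — what was in the top-right is now in the bottom-left — a diagonal reflection.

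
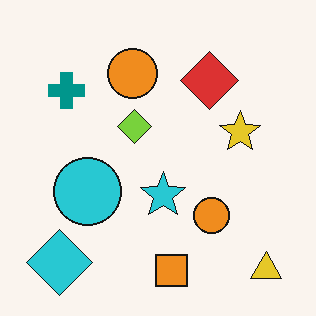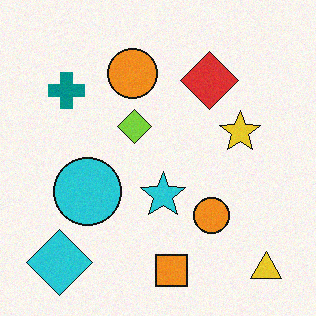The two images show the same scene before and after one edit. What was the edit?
The second image is the first degraded with subtle gaussian noise.

Random speckle covers the whole image, including the flat background.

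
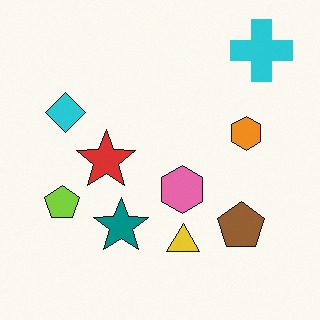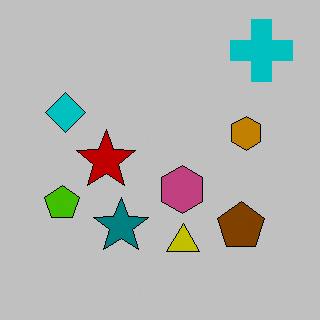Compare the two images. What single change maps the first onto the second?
The transformation is: heavily posterized to just a handful of flat colors.

Each flat color has snapped to a coarser quantized level — most visibly, the near-white background has dropped to a flat grey.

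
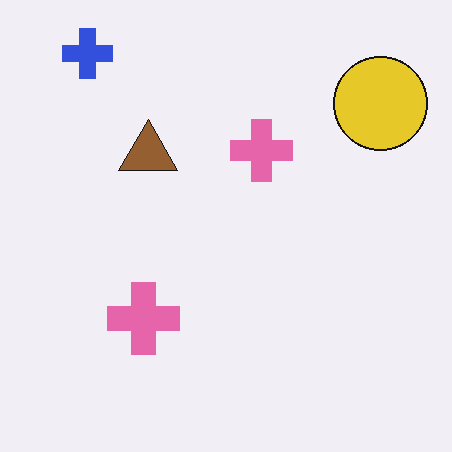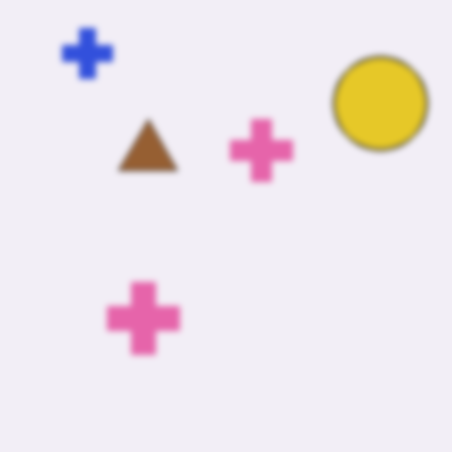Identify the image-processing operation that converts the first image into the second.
The image was moderately blurred.

Shape edges and outlines are uniformly softened across the whole image.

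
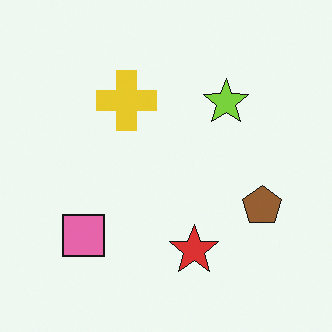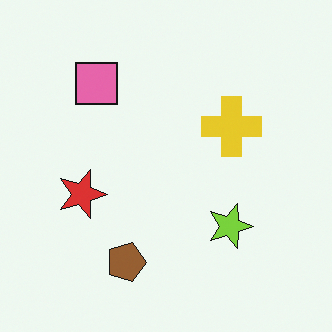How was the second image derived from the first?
It was rotated 90° clockwise.

The pink square sits in the bottom-left of the first image and the top-left of the second — consistent with a whole-image 90° clockwise rotation.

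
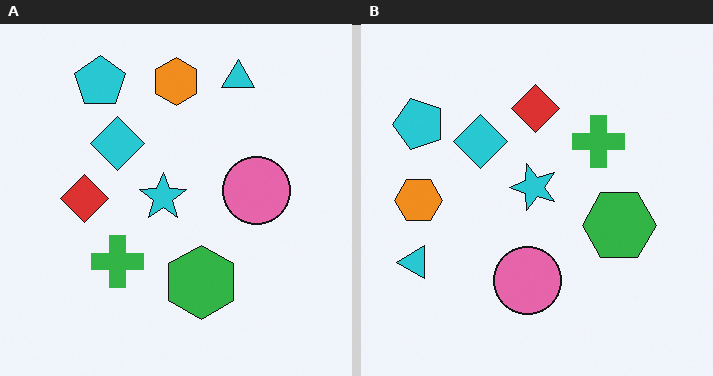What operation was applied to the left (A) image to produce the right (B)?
Transposed (reflected across the top-left ↔ bottom-right diagonal).

Shapes have swapped their row and column positions — what was in the top-right is now in the bottom-left — a diagonal reflection.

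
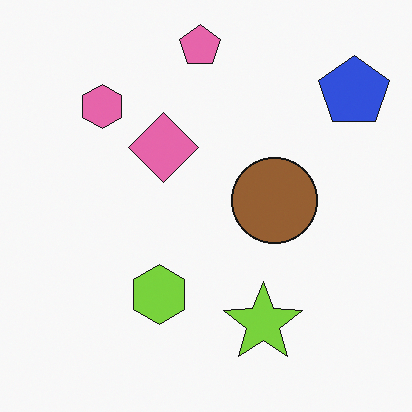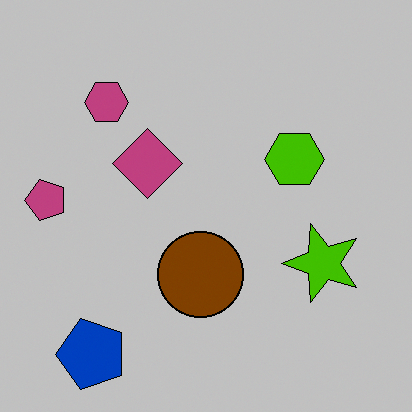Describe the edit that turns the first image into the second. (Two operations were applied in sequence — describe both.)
It was transposed (reflected across the top-left ↔ bottom-right diagonal), then heavily posterized to just a handful of flat colors.

Shapes have swapped their row and column positions — what was in the top-right is now in the bottom-left — a diagonal reflection. Each flat color has snapped to a coarser quantized level — most visibly, the near-white background has dropped to a flat grey.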